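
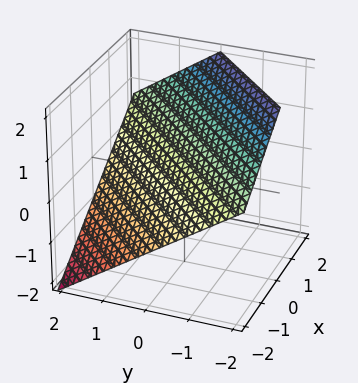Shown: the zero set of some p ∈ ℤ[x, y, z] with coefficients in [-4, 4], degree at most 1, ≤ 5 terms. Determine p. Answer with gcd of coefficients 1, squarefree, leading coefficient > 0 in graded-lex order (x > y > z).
1. The degree is 1 — the surface is flat (a plane).
2. Observable constraints: one x-axis crossing is at x = -1; it meets the y-axis at y = 1 (among the integer gridlines).
3. Assembling these constraints gives the stated polynomial.

2*x - 2*y - 3*z + 2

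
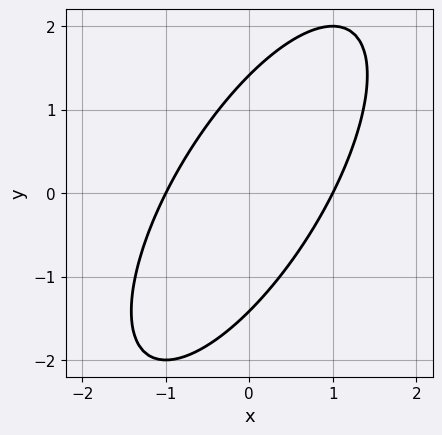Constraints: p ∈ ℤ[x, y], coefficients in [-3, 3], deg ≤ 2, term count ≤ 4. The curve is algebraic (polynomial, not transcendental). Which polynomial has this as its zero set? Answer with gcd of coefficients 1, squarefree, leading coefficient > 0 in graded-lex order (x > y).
2*x^2 - 2*x*y + y^2 - 2

1. deg p = 2.
2. Observable constraints: the x-axis gridline crossings are at x ∈ {-1, 1}.
3. Together with the visible shape, these determine p as stated.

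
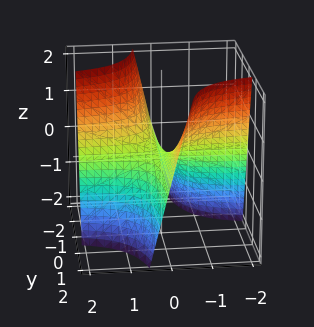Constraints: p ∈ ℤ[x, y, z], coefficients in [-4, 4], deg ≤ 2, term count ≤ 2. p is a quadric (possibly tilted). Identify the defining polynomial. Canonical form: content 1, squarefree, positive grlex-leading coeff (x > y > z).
deg p = 2. A generic line meets the surface in up to 2 points.
Checking where it meets the axes: the visible x-axis segment lies entirely on the surface; the visible y-axis segment lies entirely on the surface.
Assembling these constraints gives the stated polynomial.

2*x*y + z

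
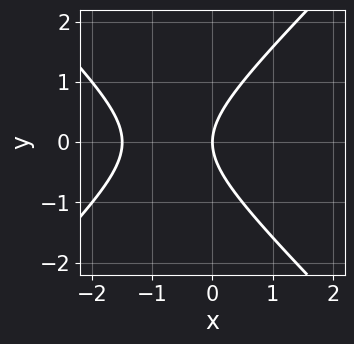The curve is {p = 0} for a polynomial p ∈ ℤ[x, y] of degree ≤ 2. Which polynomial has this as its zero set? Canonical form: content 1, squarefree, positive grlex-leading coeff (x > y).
First, deg p = 2.
Next, symmetries: the y ↦ −y reflection is a symmetry, so y appears only in even powers.
Next, from the axis intercepts and sections: it meets the y-axis at y = 0 (among the integer gridlines); it crosses the x-axis at the gridline x = 0.
Finally, together with the visible shape, these determine p as stated.

2*x^2 - 2*y^2 + 3*x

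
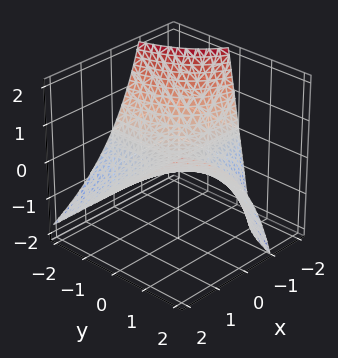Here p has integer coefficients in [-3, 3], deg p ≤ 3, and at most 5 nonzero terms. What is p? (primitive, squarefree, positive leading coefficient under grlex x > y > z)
The degree is 2 — a generic line meets the surface in up to 2 points.
From the axis intercepts and sections: the visible y-axis segment lies entirely on the surface; the visible x-axis segment lies entirely on the surface; one z-axis crossing is at z = 0.
Putting this together gives p.

2*x*y - x*z - 3*z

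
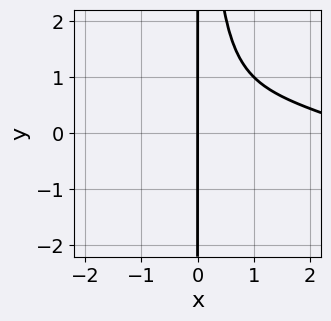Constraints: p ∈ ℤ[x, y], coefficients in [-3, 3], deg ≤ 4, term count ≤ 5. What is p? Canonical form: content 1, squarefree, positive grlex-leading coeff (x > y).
x^4 + 3*x^3*y - 3*x^3 + 2*x^2*y - 3*x

First, degree: a generic line meets the curve in up to 4 points, so deg p = 4.
Next, from the visible intercepts: it crosses the x-axis at the gridline x = 0; the visible y-axis segment lies entirely on the curve.
Finally, putting this together gives p.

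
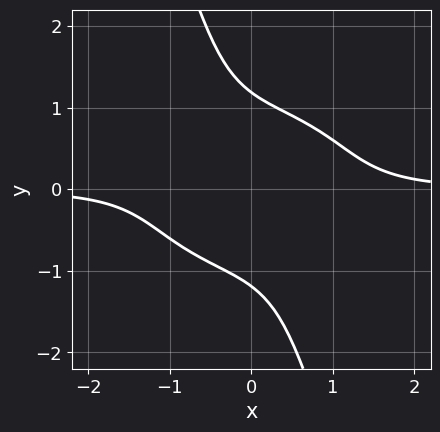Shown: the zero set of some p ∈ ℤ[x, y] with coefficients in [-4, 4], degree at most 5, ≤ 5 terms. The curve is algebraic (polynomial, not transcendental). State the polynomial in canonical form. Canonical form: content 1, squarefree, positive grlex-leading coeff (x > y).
2*x^3*y + 3*x*y^3 + y^4 - 2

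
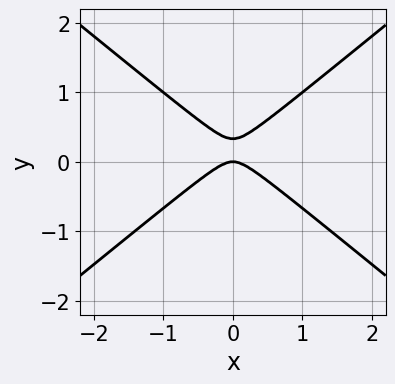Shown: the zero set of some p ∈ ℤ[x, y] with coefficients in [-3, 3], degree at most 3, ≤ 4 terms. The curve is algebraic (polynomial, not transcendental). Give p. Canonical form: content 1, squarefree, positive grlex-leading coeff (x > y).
2*x^2 - 3*y^2 + y

deg p = 2. The shape is more complex than any degree-1 curve.
Symmetries: the x ↦ −x reflection is a symmetry, so x appears only in even powers.
Reading off the gridlines: one y-axis crossing is at y = 0; one x-axis crossing is at x = 0.
Matching integer coefficients to the picture gives p.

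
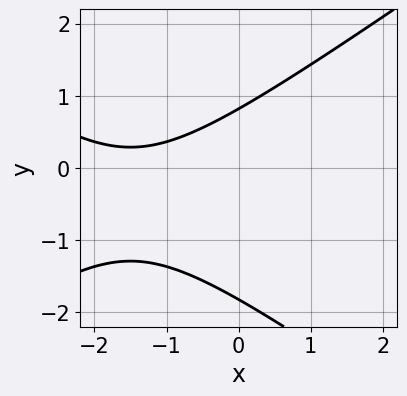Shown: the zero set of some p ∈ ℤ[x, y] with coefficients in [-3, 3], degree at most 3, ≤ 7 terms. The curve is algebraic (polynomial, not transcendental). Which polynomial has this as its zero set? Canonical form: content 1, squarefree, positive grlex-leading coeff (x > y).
x^2 - 2*y^2 + 3*x - 2*y + 3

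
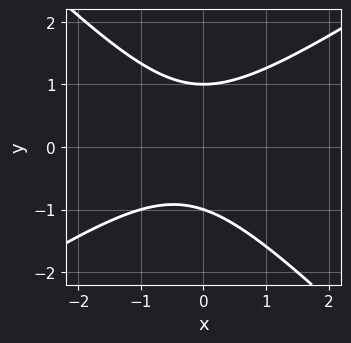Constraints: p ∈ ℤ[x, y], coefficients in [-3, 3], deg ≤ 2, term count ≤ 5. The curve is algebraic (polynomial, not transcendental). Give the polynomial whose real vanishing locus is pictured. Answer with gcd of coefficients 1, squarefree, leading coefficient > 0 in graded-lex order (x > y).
2*x^2 - x*y - 3*y^2 + x + 3

(a) Degree: the shape is more complex than any degree-1 curve, so deg p = 2.
(b) Against the integer gridlines: among the integer gridlines, it crosses the y-axis at y ∈ {-1, 1}; the curve avoids every integer x-axis point in the box.
(c) The integer polynomial consistent with all of this is the stated p.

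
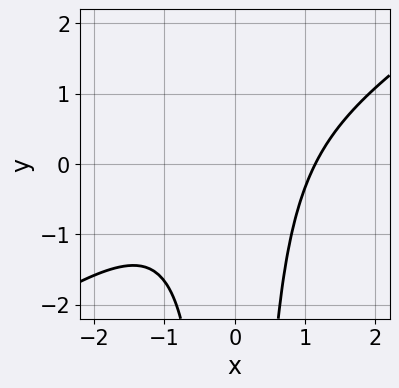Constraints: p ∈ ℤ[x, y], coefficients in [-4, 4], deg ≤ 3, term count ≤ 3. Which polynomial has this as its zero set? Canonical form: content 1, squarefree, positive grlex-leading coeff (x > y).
2*x^3 - 3*x^2*y - 3

(a) deg p = 3. A generic line meets the curve in up to 3 points.
(b) From the axis intercepts and sections: the curve avoids every integer y-axis point in the box.
(c) Together with the visible shape, these determine p as stated.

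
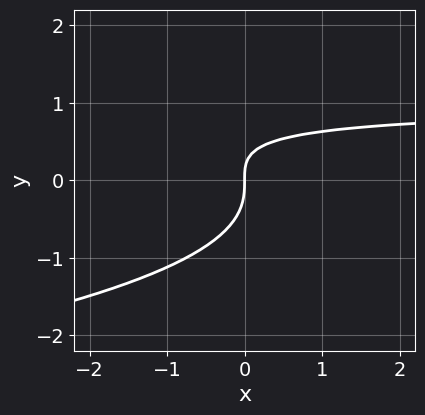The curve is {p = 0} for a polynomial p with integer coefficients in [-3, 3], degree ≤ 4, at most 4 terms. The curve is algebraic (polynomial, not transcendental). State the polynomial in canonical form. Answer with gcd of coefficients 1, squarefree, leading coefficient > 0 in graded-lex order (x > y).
3*y^3 + 2*x*y - 2*x

(a) The degree is 3 — a generic line meets the curve in up to 3 points.
(b) From the visible intercepts: it meets the y-axis at y = 0 (among the integer gridlines); it crosses the x-axis at the gridline x = 0.
(c) Assembling these constraints gives the stated polynomial.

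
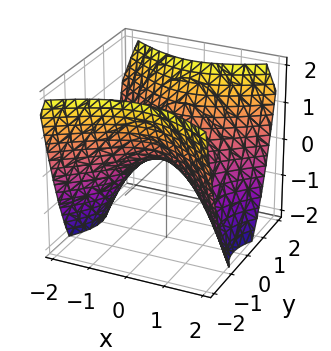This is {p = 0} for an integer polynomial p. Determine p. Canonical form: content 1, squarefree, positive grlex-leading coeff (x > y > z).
2*x^2 - 3*y^2 + 3*z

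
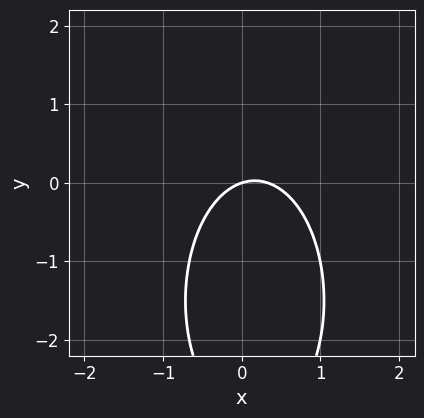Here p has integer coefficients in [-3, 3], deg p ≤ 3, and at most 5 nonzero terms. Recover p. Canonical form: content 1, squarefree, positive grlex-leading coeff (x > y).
3*x^2 + y^2 - x + 3*y

(a) Degree: no degree-1 curve has this shape, so deg p = 2.
(b) Observable constraints: it meets the y-axis at y = 0 (among the integer gridlines); one x-axis crossing is at x = 0.
(c) Solving for integer coefficients yields p as stated.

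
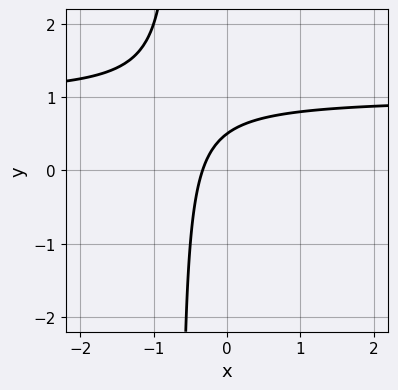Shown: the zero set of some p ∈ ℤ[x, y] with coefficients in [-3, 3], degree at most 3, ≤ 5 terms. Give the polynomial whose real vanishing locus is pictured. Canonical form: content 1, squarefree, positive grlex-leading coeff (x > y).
3*x*y - 3*x + 2*y - 1

1. deg p = 2.
2. Putting this together gives p.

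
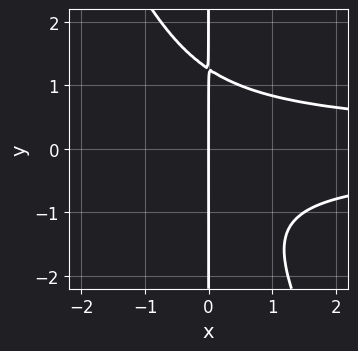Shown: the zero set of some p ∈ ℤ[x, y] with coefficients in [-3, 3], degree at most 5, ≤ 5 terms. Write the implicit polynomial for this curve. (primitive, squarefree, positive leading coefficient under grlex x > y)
2*x^2*y^2 + x*y^3 - 2*x

First, degree: the shape is more complex than any degree-3 curve, so deg p = 4.
Then, reading off the gridlines: one x-axis crossing is at x = 0; the visible y-axis segment lies entirely on the curve.
Finally, fitting integer coefficients to these (and the overall shape) gives p.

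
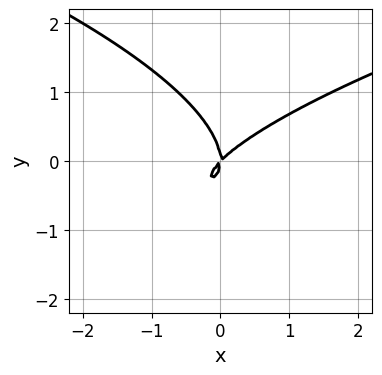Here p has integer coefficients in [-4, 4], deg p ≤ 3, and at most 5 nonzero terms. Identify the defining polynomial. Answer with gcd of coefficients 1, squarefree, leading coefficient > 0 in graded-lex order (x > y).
y^3 - x^2 + x*y

(a) The degree is 3 — the shape is more complex than any degree-2 curve.
(b) Against the integer gridlines: it meets the y-axis at y = 0 (among the integer gridlines); it crosses the x-axis at the gridline x = 0.
(c) Assembling these constraints gives the stated polynomial.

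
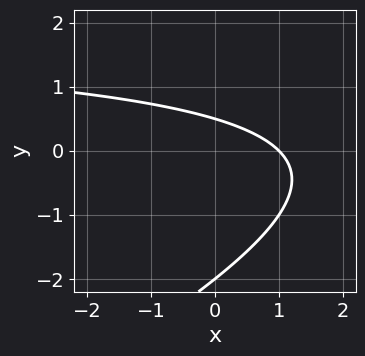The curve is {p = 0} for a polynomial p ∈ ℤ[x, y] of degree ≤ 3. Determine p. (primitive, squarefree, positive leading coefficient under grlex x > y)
x*y - 2*y^2 - 2*x - 3*y + 2

1. deg p = 2. The shape is more complex than any degree-1 curve.
2. Against the integer gridlines: one x-axis crossing is at x = 1; one y-axis crossing is at y = -2.
3. Assembling these constraints gives the stated polynomial.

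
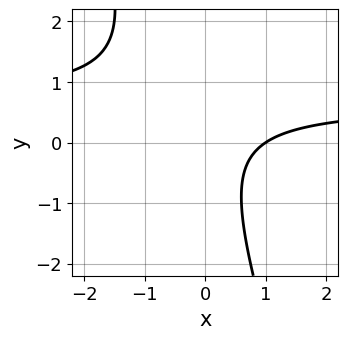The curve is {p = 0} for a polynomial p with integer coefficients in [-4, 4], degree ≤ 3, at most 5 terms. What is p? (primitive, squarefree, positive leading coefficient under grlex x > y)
3*x*y + y^2 - 2*x + 2

1. The degree is 2 — the shape is more complex than any degree-1 curve.
2. From the axis intercepts and sections: one x-axis crossing is at x = 1; the curve avoids every integer y-axis point in the box.
3. Together with the visible shape, these determine p as stated.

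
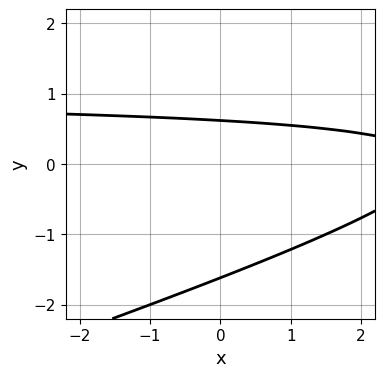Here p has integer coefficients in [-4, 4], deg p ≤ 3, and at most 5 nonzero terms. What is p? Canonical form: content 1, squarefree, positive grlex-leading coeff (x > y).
(a) deg p = 2. No degree-1 curve has this shape.
(b) Against the integer gridlines: the curve avoids every integer x-axis point in the box.
(c) Together with the visible shape, these determine p as stated.

x*y - 3*y^2 - x - 3*y + 3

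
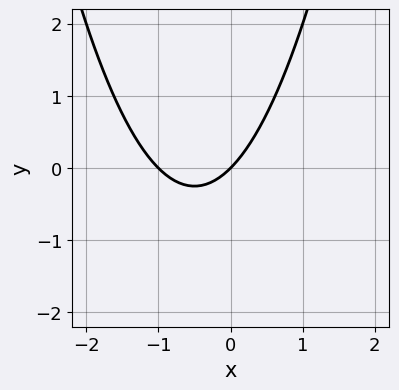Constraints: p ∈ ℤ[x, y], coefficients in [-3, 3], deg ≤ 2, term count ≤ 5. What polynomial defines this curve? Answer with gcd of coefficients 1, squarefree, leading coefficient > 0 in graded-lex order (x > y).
(a) deg p = 2.
(b) Observable constraints: the x-axis gridline crossings are at x ∈ {-1, 0}; it meets the y-axis at y = 0 (among the integer gridlines).
(c) Solving for integer coefficients yields p as stated.

x^2 + x - y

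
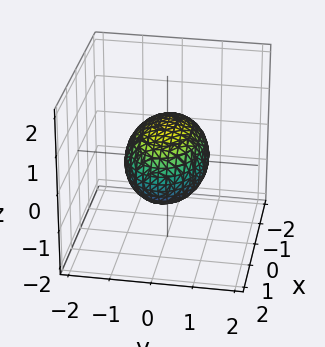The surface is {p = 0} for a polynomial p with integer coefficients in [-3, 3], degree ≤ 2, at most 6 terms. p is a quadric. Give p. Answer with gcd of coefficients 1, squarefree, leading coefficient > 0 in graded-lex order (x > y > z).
x^2 + 2*y^2 + 2*z^2 - 2

(a) Degree: a closed, bounded, convex surface; a quadric, so deg p = 2.
(b) Symmetries: it's symmetric under z → −z, forcing even powers of z; mirror symmetry y ↦ −y ⇒ only even powers of y; the x ↦ −x reflection is a symmetry, so x appears only in even powers.
(c) From the visible intercepts: among the integer gridlines, it crosses the z-axis at z ∈ {-1, 1}; among the integer gridlines, it crosses the y-axis at y ∈ {-1, 1}.
(d) Together with the visible shape, these determine p as stated.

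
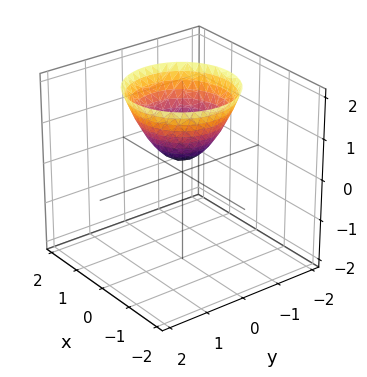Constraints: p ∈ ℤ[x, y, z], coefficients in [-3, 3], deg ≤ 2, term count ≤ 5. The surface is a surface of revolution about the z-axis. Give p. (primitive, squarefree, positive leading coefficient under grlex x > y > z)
3*x^2 + 3*y^2 - 3*z + 1

First, degree: no degree-1 surface has this shape, so deg p = 2.
Then, symmetries: rotational symmetry about the z-axis ⇒ p depends on x, y only through x² + y².
Next, observable constraints: it misses every integer gridline on the y-axis; the surface avoids every integer x-axis point in the box; a circular section at z = 2 has radius between 1 and 2.
Finally, the integer polynomial consistent with all of this is the stated p.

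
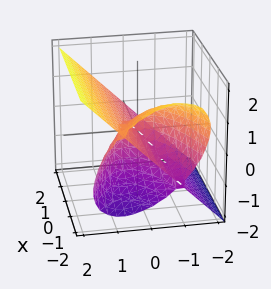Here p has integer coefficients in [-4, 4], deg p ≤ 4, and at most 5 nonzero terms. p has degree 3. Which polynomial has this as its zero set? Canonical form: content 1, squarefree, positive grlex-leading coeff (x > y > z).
y^3 - z^3 + x*y - x*z

The degree is 3 — the shape is more complex than any degree-2 surface.
From the axis intercepts and sections: it crosses the y-axis at the gridline y = 0; it crosses the z-axis at the gridline z = 0; every point of the x-axis in the box is on the surface.
Assembling these constraints gives the stated polynomial.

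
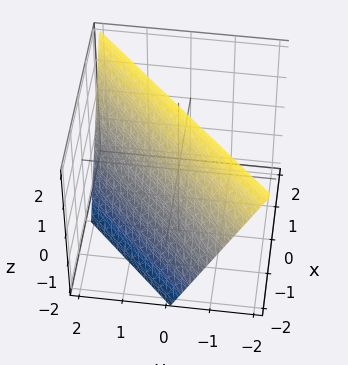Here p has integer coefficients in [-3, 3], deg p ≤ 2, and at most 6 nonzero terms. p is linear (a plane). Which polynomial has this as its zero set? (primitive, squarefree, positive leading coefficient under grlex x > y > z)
1. Degree: every cross-section is a straight line — this is a plane, so deg p = 1.
2. Against the integer gridlines: it meets the z-axis at z = 2 (among the integer gridlines); it crosses the x-axis at the gridline x = -1; one y-axis crossing is at y = 1.
3. The integer polynomial consistent with all of this is the stated p.

2*x - 2*y - z + 2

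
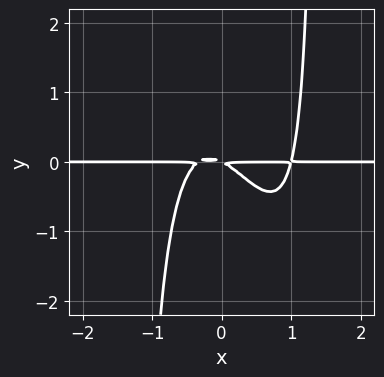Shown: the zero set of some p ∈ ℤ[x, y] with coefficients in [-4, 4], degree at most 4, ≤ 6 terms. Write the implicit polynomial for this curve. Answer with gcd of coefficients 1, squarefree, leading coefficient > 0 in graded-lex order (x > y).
3*x^3*y + x^2*y^2 - 2*x^2*y - x*y - 2*y^2

(a) The degree is 4 — a generic line meets the curve in up to 4 points.
(b) Checking where it meets the axes: the visible x-axis segment lies entirely on the curve.
(c) Putting this together gives p.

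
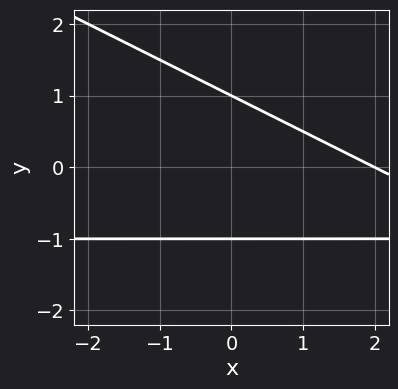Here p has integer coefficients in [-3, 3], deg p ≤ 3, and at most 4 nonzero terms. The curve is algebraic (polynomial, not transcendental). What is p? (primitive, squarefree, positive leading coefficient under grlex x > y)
x*y + 2*y^2 + x - 2

Degree: a generic line meets the curve in up to 2 points, so deg p = 2.
Observable constraints: among the integer gridlines, it crosses the y-axis at y ∈ {-1, 1}; it crosses the x-axis at the gridline x = 2.
Matching integer coefficients to the picture gives p.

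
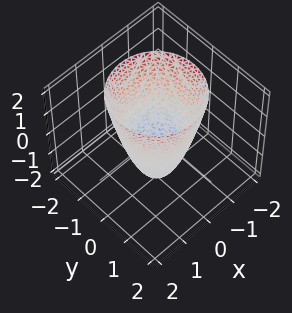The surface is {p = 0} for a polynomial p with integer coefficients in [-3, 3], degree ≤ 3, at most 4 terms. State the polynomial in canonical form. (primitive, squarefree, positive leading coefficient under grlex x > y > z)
2*x^2 + 2*y^2 - z - 2

(a) deg p = 2.
(b) Symmetries: rotational symmetry about the z-axis ⇒ p depends on x, y only through x² + y².
(c) Checking where it meets the axes: it meets the z-axis at z = -2 (among the integer gridlines); the y-axis gridline crossings are at y ∈ {-1, 1}; among the integer gridlines, it crosses the x-axis at x ∈ {-1, 1}.
(d) These observations pin down the coefficients.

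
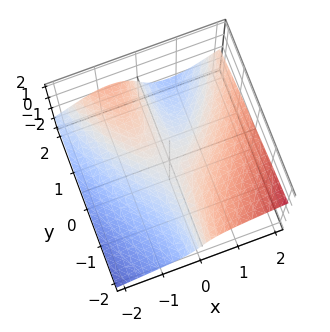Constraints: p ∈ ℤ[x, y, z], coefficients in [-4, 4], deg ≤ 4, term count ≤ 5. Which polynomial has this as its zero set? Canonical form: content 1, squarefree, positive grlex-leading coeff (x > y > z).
deg p = 3.
From the axis intercepts and sections: every point of the y-axis in the box is on the surface; it meets the x-axis at x = 0 (among the integer gridlines).
Together with the visible shape, these determine p as stated.

2*x^3 - 3*x^2*z - 2*z^3 - 3*x*y - 3*z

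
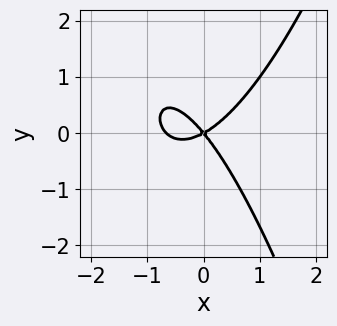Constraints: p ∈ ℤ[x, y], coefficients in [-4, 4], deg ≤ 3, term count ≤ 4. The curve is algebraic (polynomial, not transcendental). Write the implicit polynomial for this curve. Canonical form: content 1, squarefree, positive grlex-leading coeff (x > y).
The degree is 3 — the shape is more complex than any degree-2 curve.
Observable constraints: it crosses the y-axis at the gridline y = 0; one x-axis crossing is at x = 0.
Together with the visible shape, these determine p as stated.

3*x^3 + 2*x^2 - 2*x*y - 3*y^2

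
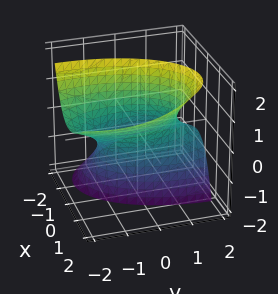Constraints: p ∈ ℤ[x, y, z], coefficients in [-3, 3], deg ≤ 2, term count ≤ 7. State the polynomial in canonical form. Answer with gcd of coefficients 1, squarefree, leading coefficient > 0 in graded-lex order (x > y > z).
3*x^2 - 3*x*z + y^2 + 2*y*z - z^2 - 2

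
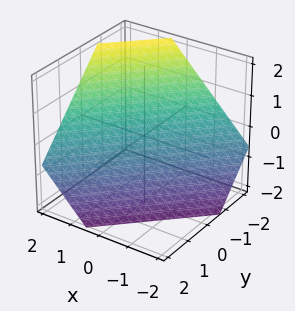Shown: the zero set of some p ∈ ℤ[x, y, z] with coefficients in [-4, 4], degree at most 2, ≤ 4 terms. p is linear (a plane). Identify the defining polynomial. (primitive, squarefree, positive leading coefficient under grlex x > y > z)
deg p = 1. The surface is flat (a plane).
Matching integer coefficients to the picture gives p.

3*x - 3*y - 3*z - 2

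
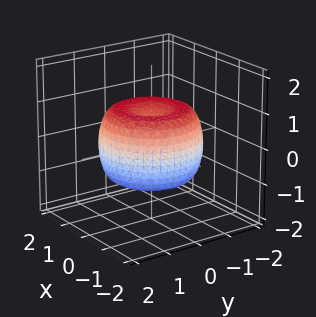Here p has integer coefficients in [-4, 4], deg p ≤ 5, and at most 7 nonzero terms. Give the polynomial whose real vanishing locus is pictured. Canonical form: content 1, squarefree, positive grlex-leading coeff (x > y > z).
Degree: the shape is more complex than any degree-3 surface, so deg p = 4.
Symmetries: rotational symmetry about the z-axis ⇒ p depends on x, y only through x² + y².
Against the integer gridlines: a circular section at z = -1 has radius between 0 and 1.
Putting this together gives p.

2*x^4 + 4*x^2*y^2 + 2*y^4 - 3*x^2 - 3*y^2 + 3*z^2 - 2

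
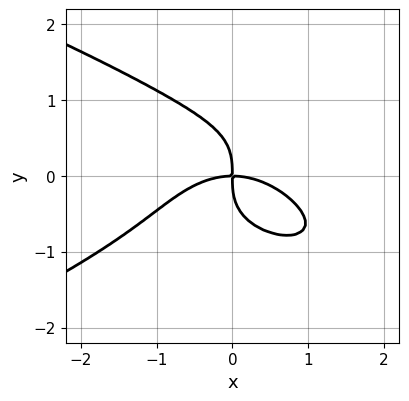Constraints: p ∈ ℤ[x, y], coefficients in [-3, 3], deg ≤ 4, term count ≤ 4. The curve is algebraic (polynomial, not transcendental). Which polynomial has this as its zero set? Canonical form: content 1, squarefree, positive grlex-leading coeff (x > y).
First, the degree is 4 — no degree-3 curve has this shape.
Then, from the visible intercepts: it crosses the x-axis at the gridline x = 0; it meets the y-axis at y = 0 (among the integer gridlines).
Finally, matching integer coefficients to the picture gives p.

2*y^4 + x^3 + 2*x*y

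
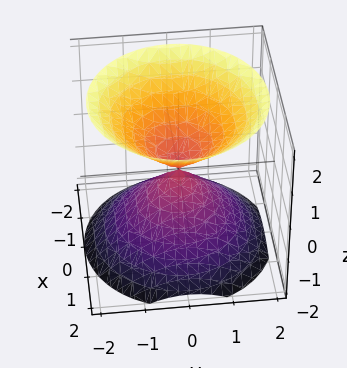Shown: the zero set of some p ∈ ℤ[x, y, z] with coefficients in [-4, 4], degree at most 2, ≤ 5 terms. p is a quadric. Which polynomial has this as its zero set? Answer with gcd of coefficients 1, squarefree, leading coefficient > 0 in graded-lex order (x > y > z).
x^2 + y^2 - z^2

I count 2 distinct pieces. Treating them together as one polynomial.
deg p = 2. Two nappes meeting at a single point; a quadric.
Symmetry: the surface is invariant under rotation about z: p = q(x² + y², z); the z ↦ −z reflection is a symmetry, so z appears only in even powers.
Reading off the gridlines: it meets the y-axis at y = 0 (among the integer gridlines); a circular section at z = 1 has radius exactly 1; it meets the x-axis at x = 0 (among the integer gridlines).
Matching integer coefficients to the picture gives p.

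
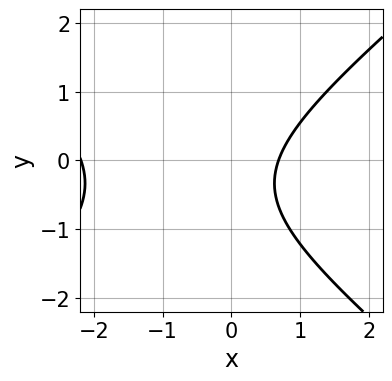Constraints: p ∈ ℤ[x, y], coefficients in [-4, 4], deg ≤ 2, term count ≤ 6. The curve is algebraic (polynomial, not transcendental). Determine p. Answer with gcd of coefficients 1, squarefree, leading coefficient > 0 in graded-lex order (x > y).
deg p = 2. No degree-1 curve has this shape.
From the axis intercepts and sections: no y-intercept at any integer in the box.
Solving for integer coefficients yields p as stated.

2*x^2 - 3*y^2 + 3*x - 2*y - 3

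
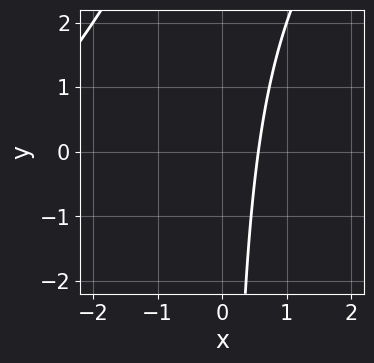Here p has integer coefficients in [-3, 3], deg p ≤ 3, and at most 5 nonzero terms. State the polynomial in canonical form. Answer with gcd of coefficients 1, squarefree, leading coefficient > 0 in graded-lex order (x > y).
1. deg p = 2. No degree-1 curve has this shape.
2. Checking where it meets the axes: it misses every integer gridline on the y-axis.
3. Assembling these constraints gives the stated polynomial.

x^2 - x*y + 3*x - 2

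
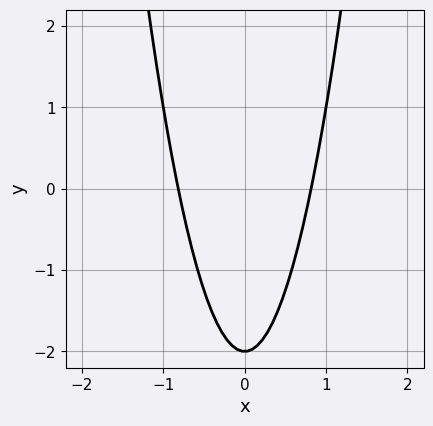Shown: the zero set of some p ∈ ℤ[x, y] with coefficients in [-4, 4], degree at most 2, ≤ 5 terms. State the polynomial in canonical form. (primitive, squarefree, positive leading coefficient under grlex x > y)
1. deg p = 2. No degree-1 curve has this shape.
2. Symmetries: mirror symmetry x ↦ −x ⇒ only even powers of x.
3. Checking where it meets the axes: it meets the y-axis at y = -2 (among the integer gridlines).
4. The integer polynomial consistent with all of this is the stated p.

3*x^2 - y - 2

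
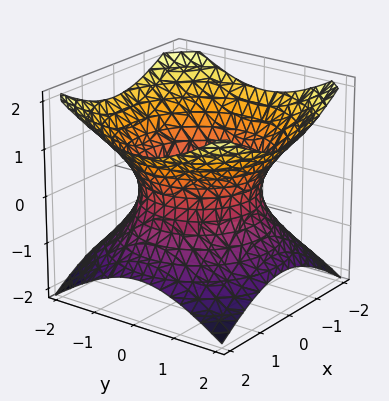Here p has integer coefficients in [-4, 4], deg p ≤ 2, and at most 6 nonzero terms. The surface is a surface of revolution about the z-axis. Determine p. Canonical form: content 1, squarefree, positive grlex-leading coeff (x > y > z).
deg p = 2. A generic line meets the surface in up to 2 points.
By symmetry, the surface is invariant under rotation about z: p = q(x² + y², z).
Observable constraints: no z-intercept at any integer in the box; a circular section at z = -1 has radius between 1 and 2.
Fitting integer coefficients to these (and the overall shape) gives p.

2*x^2 + 2*y^2 - 3*z^2 - 3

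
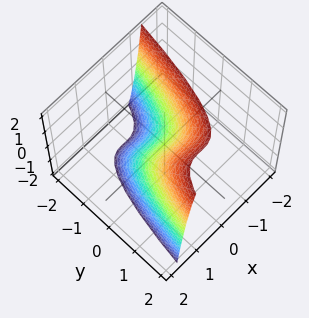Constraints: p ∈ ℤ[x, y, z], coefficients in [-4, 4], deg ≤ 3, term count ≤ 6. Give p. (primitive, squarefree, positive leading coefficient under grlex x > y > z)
3*x^3 - x^2 - 3*y + 2*z

1. The degree is 3 — the shape is more complex than any degree-2 surface.
2. From the axis intercepts and sections: it crosses the y-axis at the gridline y = 0; it meets the z-axis at z = 0 (among the integer gridlines); it crosses the x-axis at the gridline x = 0.
3. Fitting integer coefficients to these (and the overall shape) gives p.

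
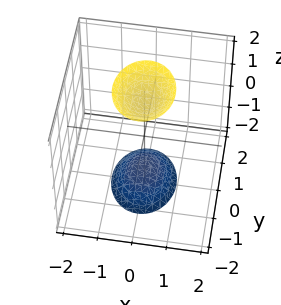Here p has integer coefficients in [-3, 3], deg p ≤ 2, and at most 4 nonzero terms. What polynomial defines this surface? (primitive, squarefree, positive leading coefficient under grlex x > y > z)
First, there are 2 components.
Then, degree: two separate bowl-shaped sheets opening away from each other; a quadric, so deg p = 2.
Then, symmetries: it's symmetric under x → −x, forcing even powers of x; it's symmetric under z → −z, forcing even powers of z; it's symmetric under y → −y, forcing even powers of y.
Then, against the integer gridlines: it misses every integer gridline on the y-axis; it misses every integer gridline on the x-axis.
Finally, assembling these constraints gives the stated polynomial.

3*x^2 + 2*y^2 - z^2 + 2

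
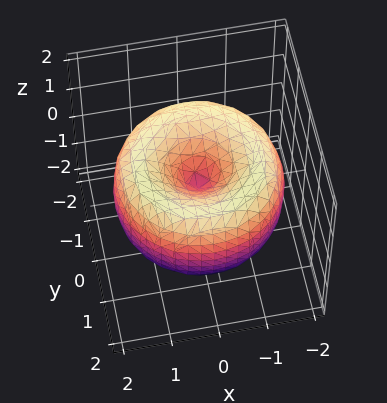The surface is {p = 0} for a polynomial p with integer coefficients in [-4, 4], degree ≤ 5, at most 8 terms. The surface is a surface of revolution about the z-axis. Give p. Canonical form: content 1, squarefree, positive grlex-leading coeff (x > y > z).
deg p = 4. The shape is more complex than any degree-3 surface.
Symmetries: the z-axis is an axis of rotation, so x and y enter only as x² + y².
From the visible intercepts: it crosses the x-axis at the gridline x = 0; a circular section at z = 1 has radius exactly 1.
Assembling these constraints gives the stated polynomial.

x^4 + 2*x^2*y^2 + y^4 - 3*x^2 - 3*y^2 + 2*z^2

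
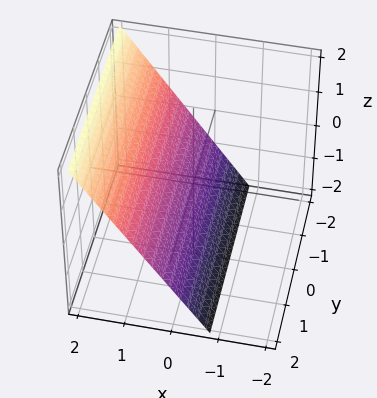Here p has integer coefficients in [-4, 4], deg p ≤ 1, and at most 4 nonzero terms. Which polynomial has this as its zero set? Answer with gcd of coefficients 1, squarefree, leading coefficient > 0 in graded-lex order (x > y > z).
3*x - 2*z - 2

(a) Degree: every cross-section is a straight line — this is a plane, so deg p = 1.
(b) Observable constraints: it meets the z-axis at z = -1 (among the integer gridlines); no y-intercept at any integer in the box.
(c) Together with the visible shape, these determine p as stated.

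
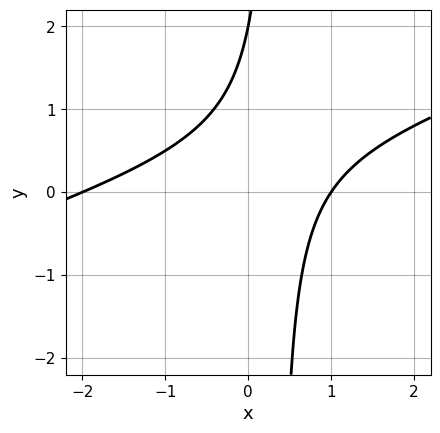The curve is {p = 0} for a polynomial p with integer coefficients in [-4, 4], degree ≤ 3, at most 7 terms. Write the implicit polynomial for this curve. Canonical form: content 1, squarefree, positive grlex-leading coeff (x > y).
1. deg p = 2. The shape is more complex than any degree-1 curve.
2. Reading off the gridlines: among the integer gridlines, it crosses the x-axis at x ∈ {-2, 1}; one y-axis crossing is at y = 2.
3. Fitting integer coefficients to these (and the overall shape) gives p.

x^2 - 3*x*y + x + y - 2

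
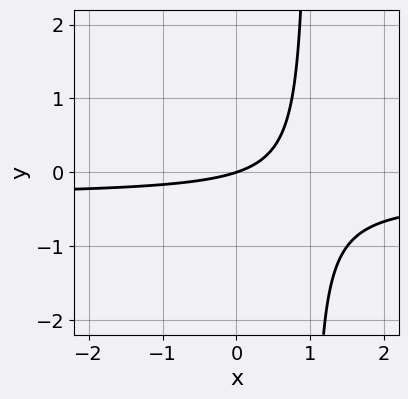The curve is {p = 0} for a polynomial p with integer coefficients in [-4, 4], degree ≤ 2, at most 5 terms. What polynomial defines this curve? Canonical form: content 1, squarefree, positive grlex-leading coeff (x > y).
3*x*y + x - 3*y

(a) Degree: the shape is more complex than any degree-1 curve, so deg p = 2.
(b) From the visible intercepts: it meets the x-axis at x = 0 (among the integer gridlines); it crosses the y-axis at the gridline y = 0.
(c) Putting this together gives p.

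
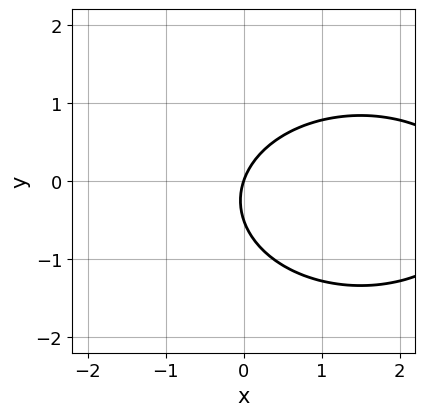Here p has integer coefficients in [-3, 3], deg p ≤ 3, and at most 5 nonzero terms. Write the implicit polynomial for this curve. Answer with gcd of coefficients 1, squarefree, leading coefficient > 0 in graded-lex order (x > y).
x^2 + 2*y^2 - 3*x + y

First, the degree is 2 — a generic line meets the curve in up to 2 points.
Next, from the visible intercepts: it meets the y-axis at y = 0 (among the integer gridlines); it meets the x-axis at x = 0 (among the integer gridlines).
Finally, together with the visible shape, these determine p as stated.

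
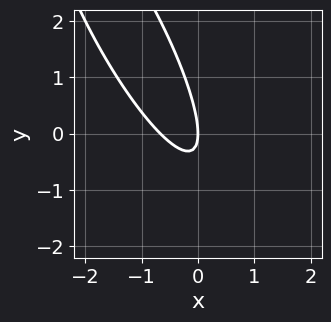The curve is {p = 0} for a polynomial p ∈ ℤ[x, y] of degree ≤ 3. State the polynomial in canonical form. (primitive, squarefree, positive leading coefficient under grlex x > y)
3*x^2 + 3*x*y + y^2 + 2*x

First, degree: no degree-1 curve has this shape, so deg p = 2.
Next, checking where it meets the axes: one x-axis crossing is at x = 0; one y-axis crossing is at y = 0.
Finally, these observations pin down the coefficients.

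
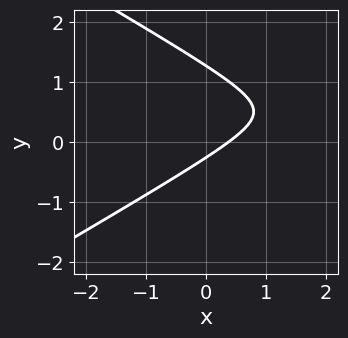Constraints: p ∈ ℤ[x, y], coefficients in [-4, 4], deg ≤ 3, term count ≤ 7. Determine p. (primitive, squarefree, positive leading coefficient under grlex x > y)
First, the degree is 2 — the shape is more complex than any degree-1 curve.
Finally, putting this together gives p.

x^2 - 3*y^2 - 3*x + 3*y + 1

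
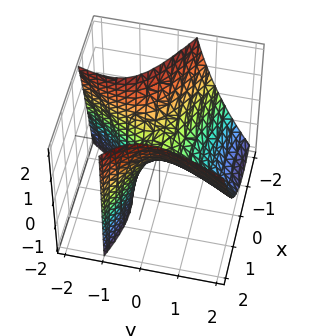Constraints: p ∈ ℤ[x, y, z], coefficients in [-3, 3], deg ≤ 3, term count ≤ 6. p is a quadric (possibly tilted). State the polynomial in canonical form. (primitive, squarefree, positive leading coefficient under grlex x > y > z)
2*x^2 + 3*x*y - 2*y^2 - 2*y*z - 2*z

deg p = 2. No degree-1 surface has this shape.
From the visible intercepts: it crosses the y-axis at the gridline y = 0; one z-axis crossing is at z = 0; it meets the x-axis at x = 0 (among the integer gridlines).
Putting this together gives p.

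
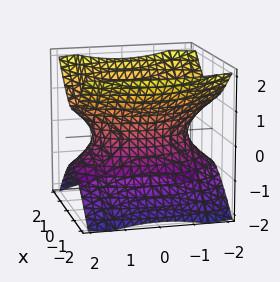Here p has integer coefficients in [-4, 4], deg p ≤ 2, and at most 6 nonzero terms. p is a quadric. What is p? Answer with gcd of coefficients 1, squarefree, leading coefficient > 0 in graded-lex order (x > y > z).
3*x^2 + y^2 - 3*z^2 - 2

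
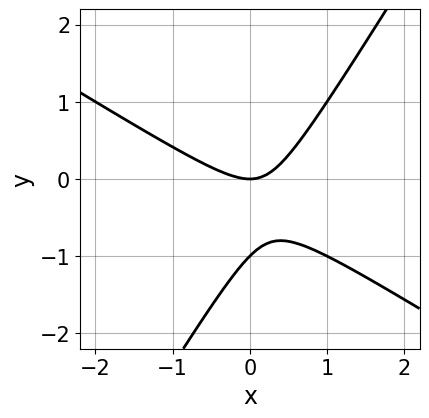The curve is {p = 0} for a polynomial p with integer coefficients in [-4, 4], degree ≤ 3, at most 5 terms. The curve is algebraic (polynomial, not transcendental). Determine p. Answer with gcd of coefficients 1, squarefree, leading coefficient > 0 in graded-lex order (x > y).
(a) deg p = 2. No degree-1 curve has this shape.
(b) Against the integer gridlines: the y-axis gridline crossings are at y ∈ {-1, 0}; it crosses the x-axis at the gridline x = 0.
(c) These observations pin down the coefficients.

x^2 + x*y - y^2 - y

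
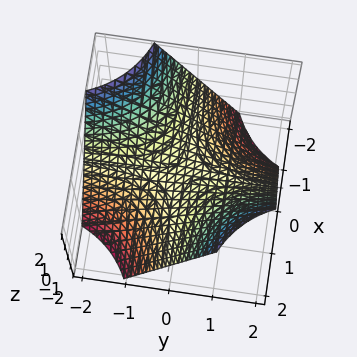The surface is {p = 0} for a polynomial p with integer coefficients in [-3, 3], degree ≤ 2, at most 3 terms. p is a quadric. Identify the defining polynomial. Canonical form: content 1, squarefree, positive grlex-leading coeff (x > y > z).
x*y - z

The degree is 2 — a hyperbolic paraboloid; a quadric.
From the visible intercepts: the visible x-axis segment lies entirely on the surface; the visible y-axis segment lies entirely on the surface; it meets the z-axis at z = 0 (among the integer gridlines).
Assembling these constraints gives the stated polynomial.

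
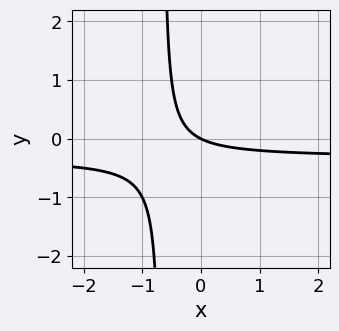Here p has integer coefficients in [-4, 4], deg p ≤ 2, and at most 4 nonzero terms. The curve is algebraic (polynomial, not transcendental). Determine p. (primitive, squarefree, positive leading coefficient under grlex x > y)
3*x*y + x + 2*y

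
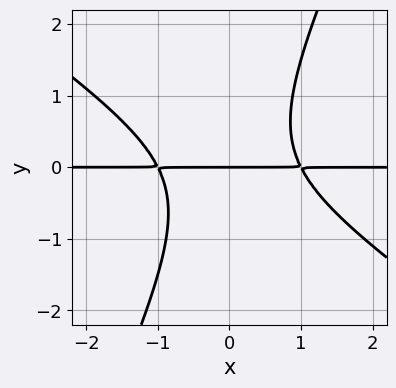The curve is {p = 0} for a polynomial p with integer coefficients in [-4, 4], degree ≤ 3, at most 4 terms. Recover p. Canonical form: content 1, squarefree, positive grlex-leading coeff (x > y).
(a) Degree: the shape is more complex than any degree-2 curve, so deg p = 3.
(b) Checking where it meets the axes: one y-axis crossing is at y = 0; every point of the x-axis in the box is on the curve.
(c) The integer polynomial consistent with all of this is the stated p.

3*x^2*y + 3*x*y^2 - 2*y^3 - 3*y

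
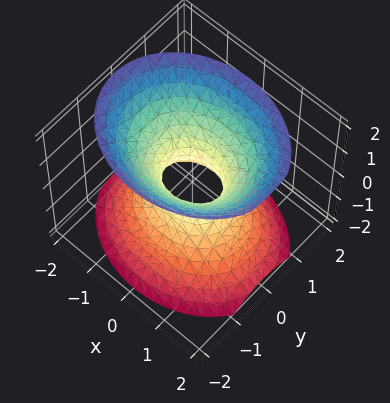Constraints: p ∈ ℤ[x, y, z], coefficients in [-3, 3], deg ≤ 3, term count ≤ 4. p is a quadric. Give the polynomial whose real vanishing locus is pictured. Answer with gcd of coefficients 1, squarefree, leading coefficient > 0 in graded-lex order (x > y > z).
2*x^2 + 3*y^2 - 2*z^2 - 1

1. deg p = 2. One connected sheet with a waist; a quadric.
2. Symmetries: it's symmetric under x → −x, forcing even powers of x; the z ↦ −z reflection is a symmetry, so z appears only in even powers; it's symmetric under y → −y, forcing even powers of y.
3. Checking where it meets the axes: no z-intercept at any integer in the box.
4. Solving for integer coefficients yields p as stated.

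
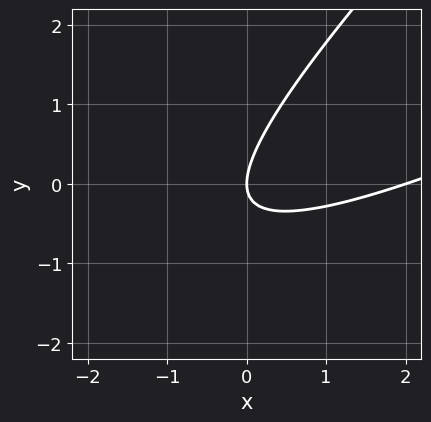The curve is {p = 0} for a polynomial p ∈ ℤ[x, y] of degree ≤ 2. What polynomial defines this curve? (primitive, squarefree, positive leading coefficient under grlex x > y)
x^2 - 3*x*y + 2*y^2 - 2*x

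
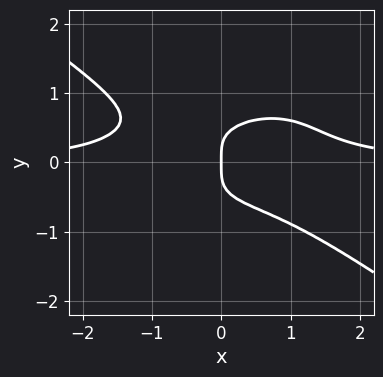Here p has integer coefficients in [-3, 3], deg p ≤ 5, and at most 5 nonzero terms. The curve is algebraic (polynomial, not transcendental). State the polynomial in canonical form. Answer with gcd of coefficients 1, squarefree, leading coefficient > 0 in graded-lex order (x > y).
(a) The degree is 4 — the shape is more complex than any degree-3 curve.
(b) From the visible intercepts: one x-axis crossing is at x = 0; it crosses the y-axis at the gridline y = 0.
(c) Matching integer coefficients to the picture gives p.

x^3*y + 3*y^4 - x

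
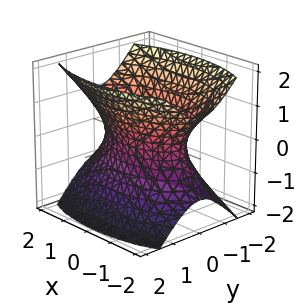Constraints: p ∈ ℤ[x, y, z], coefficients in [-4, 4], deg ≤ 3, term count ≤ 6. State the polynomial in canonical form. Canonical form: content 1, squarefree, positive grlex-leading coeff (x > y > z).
(a) Degree: an hourglass — one-sheet hyperboloid; a quadric, so deg p = 2.
(b) Symmetries: the z ↦ −z reflection is a symmetry, so z appears only in even powers; it's symmetric under x → −x, forcing even powers of x; the y ↦ −y reflection is a symmetry, so y appears only in even powers.
(c) Observable constraints: it misses every integer gridline on the z-axis.
(d) Together with the visible shape, these determine p as stated.

x^2 + 3*y^2 - 2*z^2 - 2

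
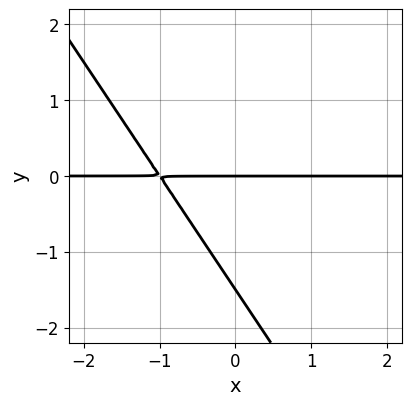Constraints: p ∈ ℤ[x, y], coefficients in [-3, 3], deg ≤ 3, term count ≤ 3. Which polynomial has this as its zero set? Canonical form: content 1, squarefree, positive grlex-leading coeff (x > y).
3*x*y + 2*y^2 + 3*y

1. deg p = 2.
2. From the visible intercepts: it meets the y-axis at y = 0 (among the integer gridlines); the visible x-axis segment lies entirely on the curve.
3. Fitting integer coefficients to these (and the overall shape) gives p.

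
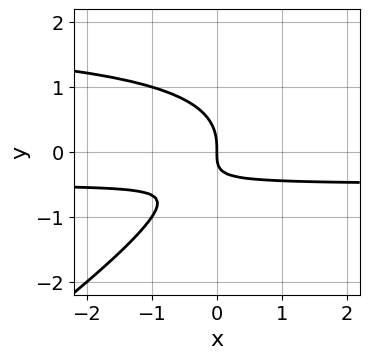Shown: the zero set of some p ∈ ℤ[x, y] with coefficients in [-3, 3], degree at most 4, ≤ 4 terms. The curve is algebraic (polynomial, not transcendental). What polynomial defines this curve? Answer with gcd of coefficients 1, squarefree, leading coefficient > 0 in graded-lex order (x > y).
2*x*y^2 - 3*y^3 - 3*x*y - 2*x

1. The degree is 3 — a generic line meets the curve in up to 3 points.
2. From the visible intercepts: one y-axis crossing is at y = 0; it meets the x-axis at x = 0 (among the integer gridlines).
3. Together with the visible shape, these determine p as stated.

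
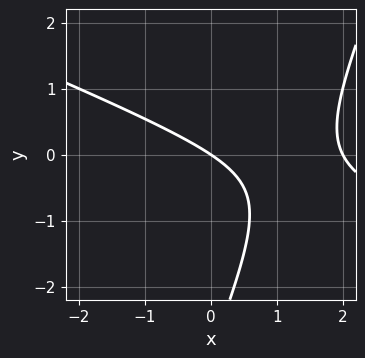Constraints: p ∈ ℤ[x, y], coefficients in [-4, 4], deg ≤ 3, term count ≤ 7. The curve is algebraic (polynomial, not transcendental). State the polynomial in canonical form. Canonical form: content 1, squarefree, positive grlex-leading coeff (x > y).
The degree is 2 — the shape is more complex than any degree-1 curve.
From the axis intercepts and sections: it crosses the y-axis at the gridline y = 0; among the integer gridlines, it crosses the x-axis at x ∈ {0, 2}.
Together with the visible shape, these determine p as stated.

x^2 + 2*x*y - y^2 - 2*x - 3*y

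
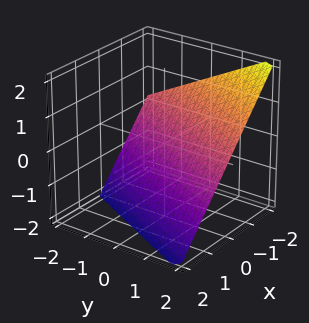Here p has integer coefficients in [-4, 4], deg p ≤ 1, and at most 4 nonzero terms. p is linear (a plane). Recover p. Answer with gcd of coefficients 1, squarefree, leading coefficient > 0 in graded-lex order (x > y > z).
deg p = 1.
From the axis intercepts and sections: one x-axis crossing is at x = -1; one y-axis crossing is at y = 2; it meets the z-axis at z = -1 (among the integer gridlines).
The integer polynomial consistent with all of this is the stated p.

2*x - y + 2*z + 2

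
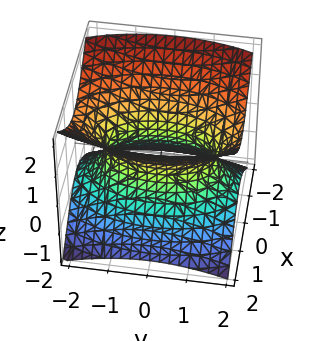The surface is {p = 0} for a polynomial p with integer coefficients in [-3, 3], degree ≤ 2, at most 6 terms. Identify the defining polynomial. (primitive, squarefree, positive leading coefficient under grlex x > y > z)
3*x^2 + y^2 - 3*z^2 - 2

(a) The degree is 2 — one connected sheet with a waist; a quadric.
(b) Symmetries: mirror symmetry x ↦ −x ⇒ only even powers of x; mirror symmetry y ↦ −y ⇒ only even powers of y; mirror symmetry z ↦ −z ⇒ only even powers of z.
(c) Checking where it meets the axes: the surface avoids every integer z-axis point in the box.
(d) Matching integer coefficients to the picture gives p.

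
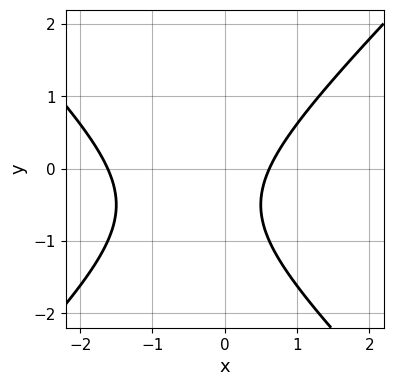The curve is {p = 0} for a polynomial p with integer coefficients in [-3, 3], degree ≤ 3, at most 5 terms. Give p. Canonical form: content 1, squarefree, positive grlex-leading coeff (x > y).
First, deg p = 2. The shape is more complex than any degree-1 curve.
Next, observable constraints: the curve avoids every integer y-axis point in the box.
Finally, solving for integer coefficients yields p as stated.

x^2 - y^2 + x - y - 1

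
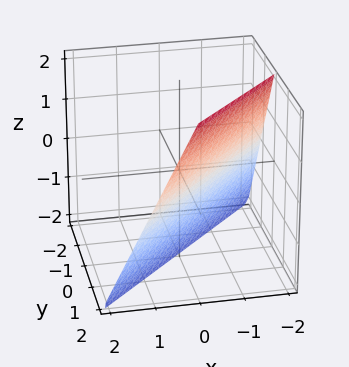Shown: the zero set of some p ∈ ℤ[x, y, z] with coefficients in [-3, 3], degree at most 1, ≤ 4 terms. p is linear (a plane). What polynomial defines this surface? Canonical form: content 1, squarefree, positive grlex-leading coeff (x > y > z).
2*x - 2*y + z + 2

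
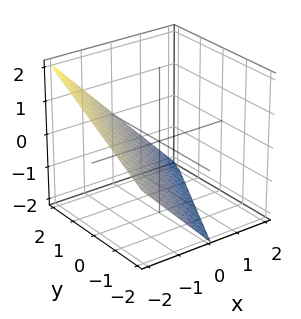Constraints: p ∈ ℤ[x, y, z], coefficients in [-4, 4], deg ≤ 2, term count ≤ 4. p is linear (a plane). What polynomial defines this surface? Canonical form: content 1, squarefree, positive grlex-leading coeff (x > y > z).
1. Degree: the surface is flat (a plane), so deg p = 1.
2. From the visible intercepts: it crosses the x-axis at the gridline x = -1; it crosses the y-axis at the gridline y = 2; it meets the z-axis at z = -1 (among the integer gridlines).
3. The integer polynomial consistent with all of this is the stated p.

2*x - y + 2*z + 2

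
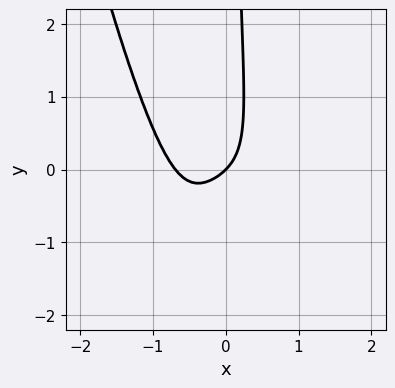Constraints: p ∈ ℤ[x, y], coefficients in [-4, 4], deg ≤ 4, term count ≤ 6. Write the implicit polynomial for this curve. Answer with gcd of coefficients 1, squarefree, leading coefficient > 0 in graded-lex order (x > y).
3*x^4 + x*y^2 + 2*x*y + x - y

1. The degree is 4 — a generic line meets the curve in up to 4 points.
2. From the axis intercepts and sections: it meets the y-axis at y = 0 (among the integer gridlines); one x-axis crossing is at x = 0.
3. Fitting integer coefficients to these (and the overall shape) gives p.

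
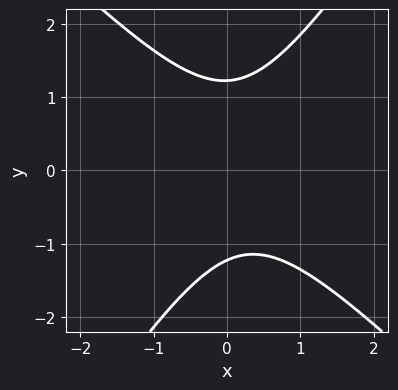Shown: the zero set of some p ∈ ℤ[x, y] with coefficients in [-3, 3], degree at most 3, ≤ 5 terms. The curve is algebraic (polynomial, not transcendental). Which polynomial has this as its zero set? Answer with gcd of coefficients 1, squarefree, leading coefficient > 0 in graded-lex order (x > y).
3*x^2 + x*y - 2*y^2 - x + 3

The degree is 2 — the shape is more complex than any degree-1 curve.
From the axis intercepts and sections: the curve avoids every integer x-axis point in the box.
These observations pin down the coefficients.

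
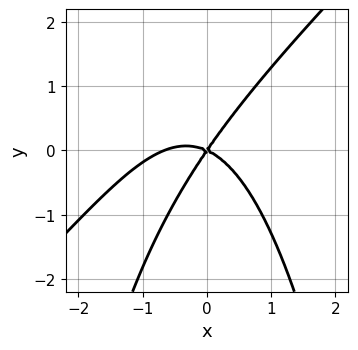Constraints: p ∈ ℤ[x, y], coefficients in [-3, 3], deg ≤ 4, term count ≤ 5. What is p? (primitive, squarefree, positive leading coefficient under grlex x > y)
deg p = 3. The shape is more complex than any degree-2 curve.
Observable constraints: one x-axis crossing is at x = 0; it crosses the y-axis at the gridline y = 0.
Solving for integer coefficients yields p as stated.

3*x^3 - 3*x^2*y + 2*x^2 + 3*x*y - 3*y^2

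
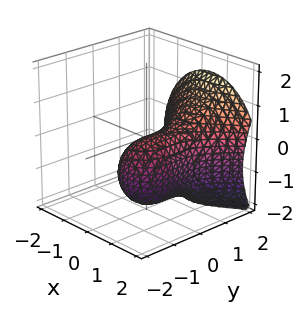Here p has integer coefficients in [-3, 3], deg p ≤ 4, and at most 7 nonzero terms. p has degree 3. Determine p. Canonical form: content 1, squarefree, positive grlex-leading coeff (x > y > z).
y^3 - 3*x^2 - 2*z^2 + 3*x - 3*z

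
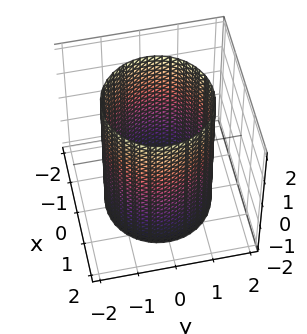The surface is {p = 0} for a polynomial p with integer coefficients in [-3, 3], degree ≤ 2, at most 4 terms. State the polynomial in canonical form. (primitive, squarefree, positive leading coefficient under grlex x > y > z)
x^2 + y^2 - 2

First, deg p = 2. Constant cross-section along one axis; a quadric.
Next, symmetries: mirror symmetry z ↦ −z ⇒ only even powers of z; rotational symmetry about the z-axis ⇒ p depends on x, y only through x² + y².
Then, reading off the gridlines: it misses every integer gridline on the z-axis; a circular section at z = 0 has radius between 1 and 2.
Finally, these observations pin down the coefficients.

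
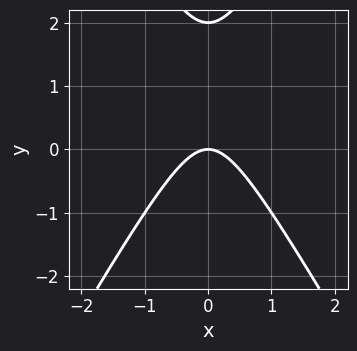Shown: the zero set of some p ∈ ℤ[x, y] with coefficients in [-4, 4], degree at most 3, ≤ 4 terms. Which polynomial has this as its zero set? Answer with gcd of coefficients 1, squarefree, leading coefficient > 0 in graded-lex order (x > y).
First, deg p = 2. No degree-1 curve has this shape.
Next, symmetries: it's symmetric under x → −x, forcing even powers of x.
Next, observable constraints: one x-axis crossing is at x = 0; the y-axis gridline crossings are at y ∈ {0, 2}.
Finally, fitting integer coefficients to these (and the overall shape) gives p.

3*x^2 - y^2 + 2*y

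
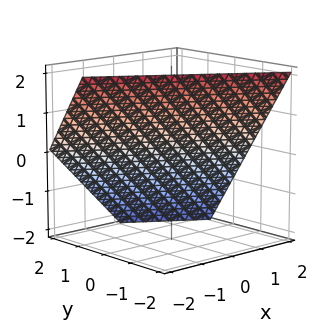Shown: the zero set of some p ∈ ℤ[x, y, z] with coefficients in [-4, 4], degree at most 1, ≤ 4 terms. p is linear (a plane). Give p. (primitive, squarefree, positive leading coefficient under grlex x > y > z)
2*x + 3*y + 2*z - 2

First, the degree is 1 — every cross-section is a straight line — this is a plane.
Next, reading off the gridlines: it crosses the z-axis at the gridline z = 1; it crosses the x-axis at the gridline x = 1.
Finally, together with the visible shape, these determine p as stated.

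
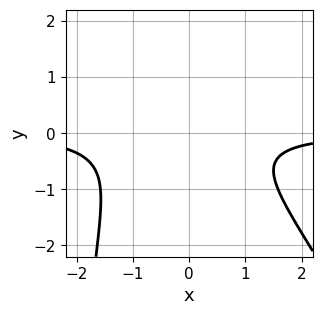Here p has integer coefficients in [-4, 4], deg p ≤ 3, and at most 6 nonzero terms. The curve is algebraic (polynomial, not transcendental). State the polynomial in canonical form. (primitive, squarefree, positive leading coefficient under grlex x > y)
(a) deg p = 3.
(b) Checking where it meets the axes: no y-intercept at any integer in the box; no x-intercept at any integer in the box.
(c) Matching integer coefficients to the picture gives p.

2*x^2*y + x*y^2 + x*y + 3*y^2 + 2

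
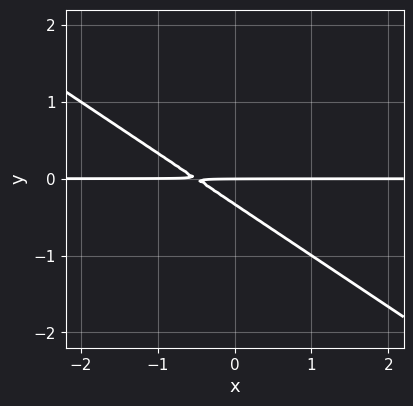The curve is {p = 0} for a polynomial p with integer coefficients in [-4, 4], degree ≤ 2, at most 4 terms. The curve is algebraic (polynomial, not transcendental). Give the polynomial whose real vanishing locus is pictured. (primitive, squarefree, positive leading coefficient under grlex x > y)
The degree is 2 — a generic line meets the curve in up to 2 points.
Reading off the gridlines: one y-axis crossing is at y = 0; every point of the x-axis in the box is on the curve.
Solving for integer coefficients yields p as stated.

2*x*y + 3*y^2 + y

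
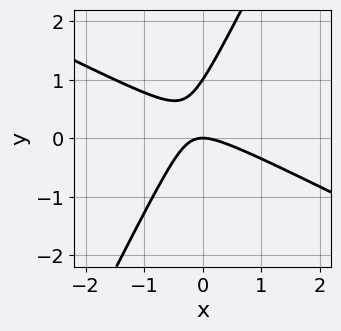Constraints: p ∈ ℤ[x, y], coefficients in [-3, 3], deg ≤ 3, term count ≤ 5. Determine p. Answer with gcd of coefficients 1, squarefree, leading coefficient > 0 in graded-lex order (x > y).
(a) The degree is 2 — the shape is more complex than any degree-1 curve.
(b) Checking where it meets the axes: among the integer gridlines, it crosses the y-axis at y ∈ {0, 1}; one x-axis crossing is at x = 0.
(c) Solving for integer coefficients yields p as stated.

2*x^2 + 3*x*y - 2*y^2 + 2*y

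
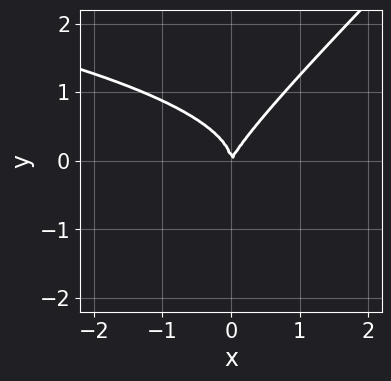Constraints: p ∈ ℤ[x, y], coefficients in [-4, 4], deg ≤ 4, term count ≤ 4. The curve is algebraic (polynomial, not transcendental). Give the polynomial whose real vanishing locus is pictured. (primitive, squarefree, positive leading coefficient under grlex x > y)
deg p = 3.
Against the integer gridlines: it meets the y-axis at y = 0 (among the integer gridlines); it meets the x-axis at x = 0 (among the integer gridlines).
Assembling these constraints gives the stated polynomial.

2*x*y^2 - 2*y^3 + 2*x^2 - x*y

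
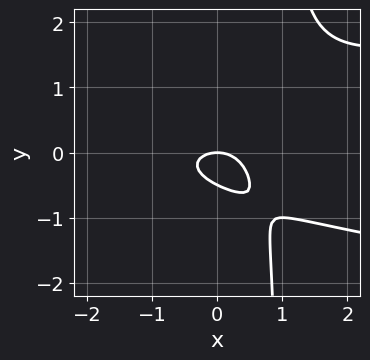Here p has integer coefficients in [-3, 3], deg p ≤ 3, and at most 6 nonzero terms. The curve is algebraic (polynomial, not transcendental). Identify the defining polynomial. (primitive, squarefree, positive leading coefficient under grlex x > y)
2*x*y^2 - x^2 - 2*y^2 - y

1. deg p = 3.
2. From the visible intercepts: it meets the y-axis at y = 0 (among the integer gridlines); one x-axis crossing is at x = 0.
3. These observations pin down the coefficients.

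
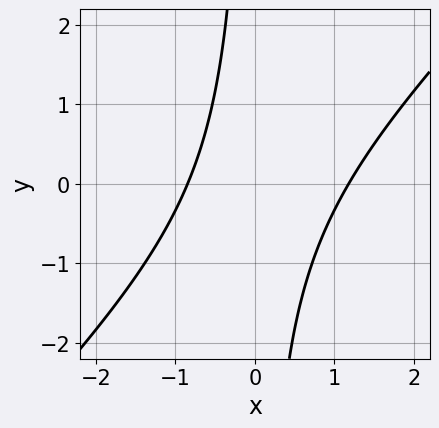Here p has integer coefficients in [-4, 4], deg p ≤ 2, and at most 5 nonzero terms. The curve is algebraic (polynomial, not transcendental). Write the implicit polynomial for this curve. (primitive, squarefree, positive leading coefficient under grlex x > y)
1. deg p = 2. No degree-1 curve has this shape.
2. Checking where it meets the axes: it misses every integer gridline on the y-axis.
3. Assembling these constraints gives the stated polynomial.

3*x^2 - 3*x*y - x - 3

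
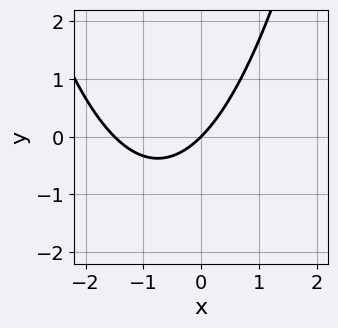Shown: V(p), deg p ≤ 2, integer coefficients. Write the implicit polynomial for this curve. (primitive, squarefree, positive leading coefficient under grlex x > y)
2*x^2 + 3*x - 3*y

deg p = 2. No degree-1 curve has this shape.
From the visible intercepts: one y-axis crossing is at y = 0; it crosses the x-axis at the gridline x = 0.
Solving for integer coefficients yields p as stated.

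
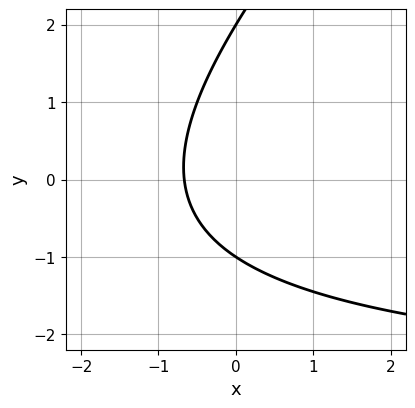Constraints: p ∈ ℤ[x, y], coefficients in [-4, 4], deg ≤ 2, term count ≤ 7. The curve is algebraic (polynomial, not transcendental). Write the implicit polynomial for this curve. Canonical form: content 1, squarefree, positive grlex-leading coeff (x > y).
The degree is 2 — no degree-1 curve has this shape.
From the axis intercepts and sections: the y-axis gridline crossings are at y ∈ {-1, 2}.
Matching integer coefficients to the picture gives p.

x*y - y^2 + 3*x + y + 2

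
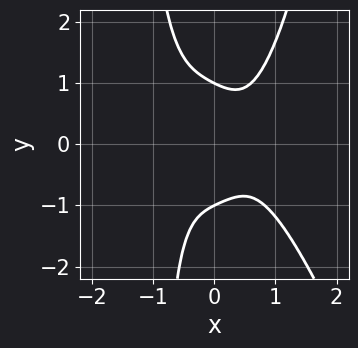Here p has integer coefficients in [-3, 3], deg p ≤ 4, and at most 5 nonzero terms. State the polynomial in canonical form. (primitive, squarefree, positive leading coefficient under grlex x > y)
1. deg p = 4. The shape is more complex than any degree-3 curve.
2. Checking where it meets the axes: the y-axis gridline crossings are at y ∈ {-1, 1}; it misses every integer gridline on the x-axis.
3. Fitting integer coefficients to these (and the overall shape) gives p.

3*x^4 + x^3*y - x*y^2 - y^2 + 1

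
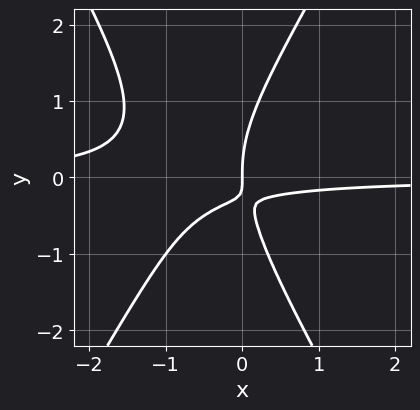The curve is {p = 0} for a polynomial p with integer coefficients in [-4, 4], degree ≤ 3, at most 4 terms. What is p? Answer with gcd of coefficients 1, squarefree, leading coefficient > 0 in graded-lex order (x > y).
Degree: a generic line meets the curve in up to 3 points, so deg p = 3.
Checking where it meets the axes: it crosses the x-axis at the gridline x = 0; it crosses the y-axis at the gridline y = 0.
The integer polynomial consistent with all of this is the stated p.

3*x^2*y - y^3 + 3*x*y + x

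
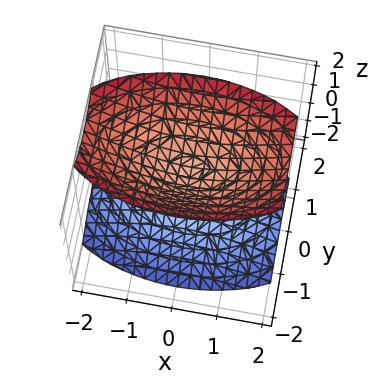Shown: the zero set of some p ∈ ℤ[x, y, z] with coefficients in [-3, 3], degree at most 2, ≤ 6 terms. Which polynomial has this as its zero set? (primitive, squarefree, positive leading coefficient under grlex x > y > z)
x^2 + 3*y^2 - 2*z^2 + 1

First, the picture has 2 separate pieces.
Then, deg p = 2.
Next, symmetries: it's symmetric under y → −y, forcing even powers of y; the z ↦ −z reflection is a symmetry, so z appears only in even powers; the x ↦ −x reflection is a symmetry, so x appears only in even powers.
Then, observable constraints: the surface avoids every integer y-axis point in the box; no x-intercept at any integer in the box.
Finally, solving for integer coefficients yields p as stated.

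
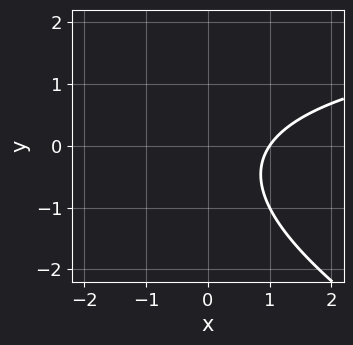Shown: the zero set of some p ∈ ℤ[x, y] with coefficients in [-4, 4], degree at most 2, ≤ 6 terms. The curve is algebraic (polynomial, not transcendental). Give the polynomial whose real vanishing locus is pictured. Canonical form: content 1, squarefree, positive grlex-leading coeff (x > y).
1. The degree is 2 — the shape is more complex than any degree-1 curve.
2. Observable constraints: one x-axis crossing is at x = 1; the curve avoids every integer y-axis point in the box.
3. These observations pin down the coefficients.

x*y + 2*y^2 - 3*x + y + 3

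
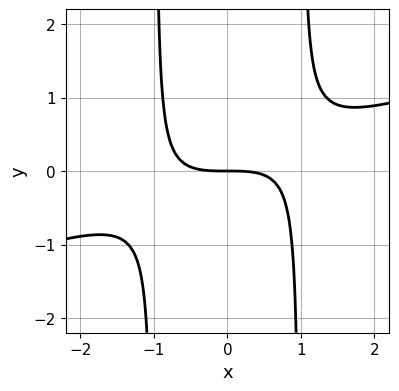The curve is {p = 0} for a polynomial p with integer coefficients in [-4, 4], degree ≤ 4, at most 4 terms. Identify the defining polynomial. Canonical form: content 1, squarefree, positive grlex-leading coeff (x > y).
1. deg p = 3. The shape is more complex than any degree-2 curve.
2. From the visible intercepts: it crosses the y-axis at the gridline y = 0; one x-axis crossing is at x = 0.
3. Putting this together gives p.

x^3 - 3*x^2*y + 3*y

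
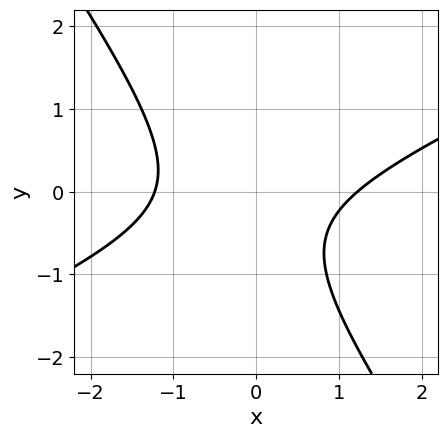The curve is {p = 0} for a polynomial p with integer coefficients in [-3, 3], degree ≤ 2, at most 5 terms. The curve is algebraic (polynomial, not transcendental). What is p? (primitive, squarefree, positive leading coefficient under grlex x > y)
1. The degree is 2 — the shape is more complex than any degree-1 curve.
2. Reading off the gridlines: no y-intercept at any integer in the box.
3. These observations pin down the coefficients.

2*x^2 - 3*x*y - 3*y^2 - 2*y - 3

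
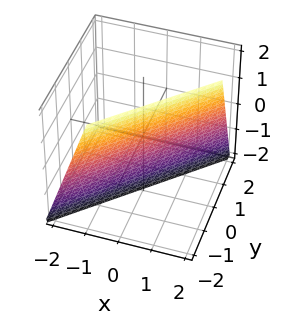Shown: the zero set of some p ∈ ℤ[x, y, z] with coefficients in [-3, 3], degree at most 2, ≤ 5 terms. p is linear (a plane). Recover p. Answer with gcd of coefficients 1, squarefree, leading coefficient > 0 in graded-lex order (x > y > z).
First, the degree is 1 — every cross-section is a straight line — this is a plane.
Then, from the visible intercepts: it crosses the z-axis at the gridline z = -2.
Finally, putting this together gives p.

3*x - 3*y - z - 2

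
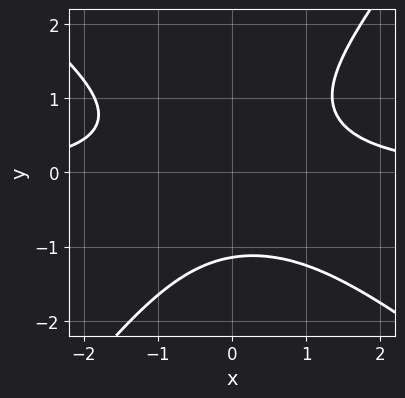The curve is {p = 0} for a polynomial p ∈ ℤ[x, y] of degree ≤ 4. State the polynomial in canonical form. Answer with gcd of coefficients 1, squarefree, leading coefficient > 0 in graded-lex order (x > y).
2*x^2*y + x*y^2 - 2*y^3 - 3

First, degree: no degree-2 curve has this shape, so deg p = 3.
Next, checking where it meets the axes: the curve avoids every integer x-axis point in the box.
Finally, putting this together gives p.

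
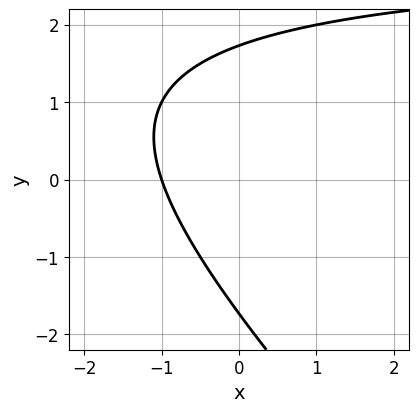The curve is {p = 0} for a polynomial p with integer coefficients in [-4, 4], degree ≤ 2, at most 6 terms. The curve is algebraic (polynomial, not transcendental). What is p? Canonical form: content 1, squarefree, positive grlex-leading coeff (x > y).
x*y + y^2 - 3*x - 3

Degree: a generic line meets the curve in up to 2 points, so deg p = 2.
Checking where it meets the axes: one x-axis crossing is at x = -1.
These observations pin down the coefficients.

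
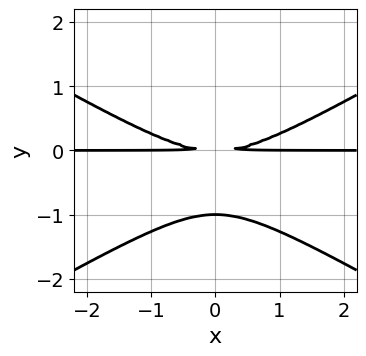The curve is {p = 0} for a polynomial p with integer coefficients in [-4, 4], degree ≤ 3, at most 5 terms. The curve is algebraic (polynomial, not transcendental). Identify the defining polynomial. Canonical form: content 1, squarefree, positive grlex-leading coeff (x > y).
1. deg p = 3. The shape is more complex than any degree-2 curve.
2. Symmetries: it's symmetric under x → −x, forcing even powers of x.
3. Observable constraints: one y-axis crossing is at y = -1; the visible x-axis segment lies entirely on the curve.
4. Solving for integer coefficients yields p as stated.

x^2*y - 3*y^3 - 3*y^2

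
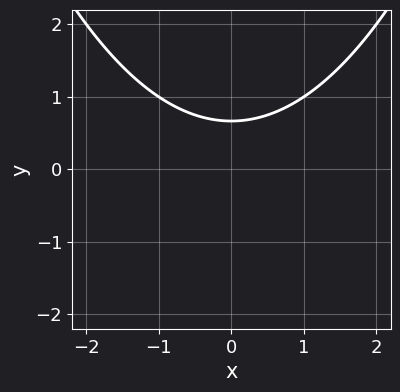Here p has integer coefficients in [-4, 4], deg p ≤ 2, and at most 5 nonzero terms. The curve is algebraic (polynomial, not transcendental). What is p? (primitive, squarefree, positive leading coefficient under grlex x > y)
First, deg p = 2. A generic line meets the curve in up to 2 points.
Next, symmetries: the x ↦ −x reflection is a symmetry, so x appears only in even powers.
Next, against the integer gridlines: it misses every integer gridline on the x-axis.
Finally, solving for integer coefficients yields p as stated.

x^2 - 3*y + 2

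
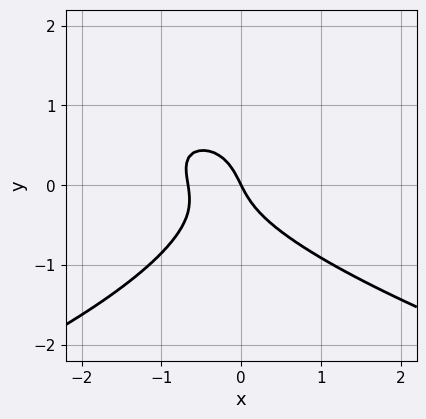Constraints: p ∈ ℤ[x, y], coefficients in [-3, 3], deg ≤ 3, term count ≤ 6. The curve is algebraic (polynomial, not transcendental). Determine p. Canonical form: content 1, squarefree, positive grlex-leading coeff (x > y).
3*y^3 + 3*x^2 + 2*x*y + 2*x + y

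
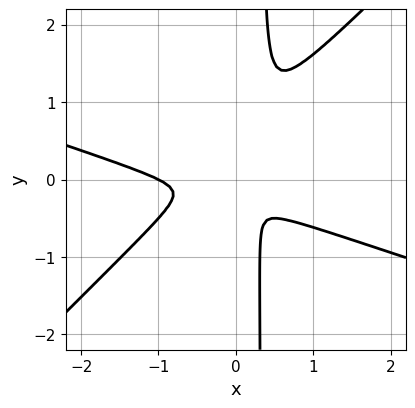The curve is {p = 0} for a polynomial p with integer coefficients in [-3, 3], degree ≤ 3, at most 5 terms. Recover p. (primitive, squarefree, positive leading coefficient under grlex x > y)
First, the degree is 3 — no degree-2 curve has this shape.
Then, against the integer gridlines: it crosses the x-axis at the gridline x = -1.
Finally, assembling these constraints gives the stated polynomial.

x^3 + 2*x^2*y - 3*x*y^2 + x^2 + y^2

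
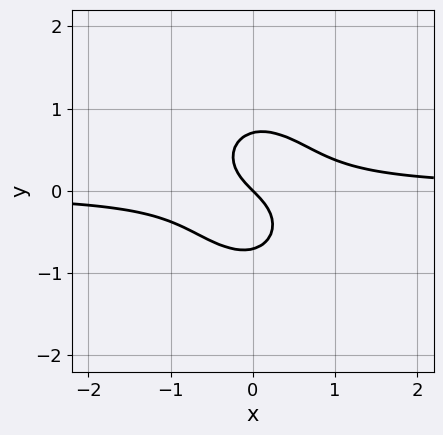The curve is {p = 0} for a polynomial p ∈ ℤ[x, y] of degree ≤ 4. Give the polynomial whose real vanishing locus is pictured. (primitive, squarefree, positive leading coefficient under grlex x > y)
3*x^2*y + x*y^2 + 2*y^3 - x - y

First, degree: a generic line meets the curve in up to 3 points, so deg p = 3.
Next, from the axis intercepts and sections: it crosses the x-axis at the gridline x = 0; one y-axis crossing is at y = 0.
Finally, assembling these constraints gives the stated polynomial.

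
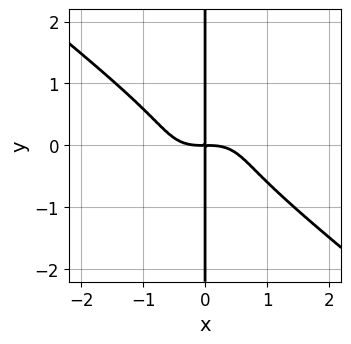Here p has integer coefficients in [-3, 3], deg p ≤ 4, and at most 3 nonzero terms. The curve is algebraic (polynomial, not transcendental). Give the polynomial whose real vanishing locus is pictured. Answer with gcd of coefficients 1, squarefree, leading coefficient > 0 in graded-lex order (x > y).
x^4 + 2*x*y^3 + x*y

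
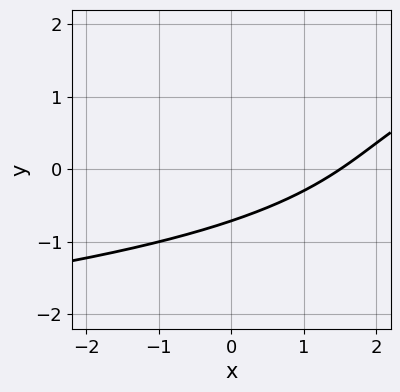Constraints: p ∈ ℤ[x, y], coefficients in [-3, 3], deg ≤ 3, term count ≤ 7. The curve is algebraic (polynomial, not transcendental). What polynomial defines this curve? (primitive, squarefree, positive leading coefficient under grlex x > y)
y^3 - y^2 - 2*x + 3*y + 3

First, the degree is 3 — the shape is more complex than any degree-2 curve.
Finally, putting this together gives p.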